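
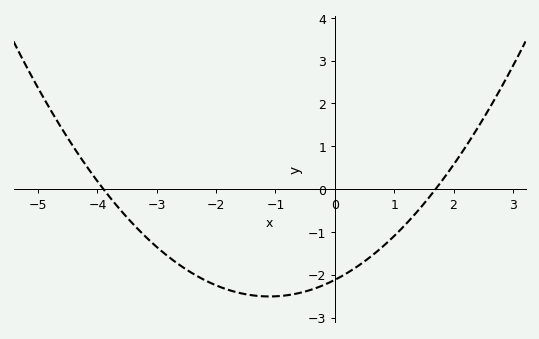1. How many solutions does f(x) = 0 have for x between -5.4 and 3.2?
2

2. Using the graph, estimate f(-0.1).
-2.2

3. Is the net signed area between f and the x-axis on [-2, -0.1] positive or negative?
negative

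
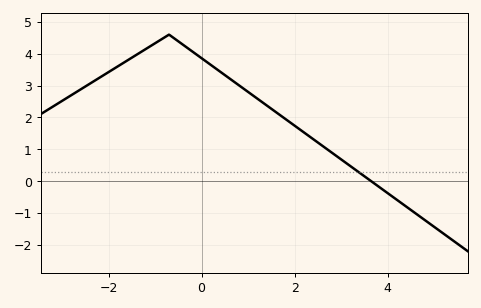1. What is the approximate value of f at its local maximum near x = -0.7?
4.6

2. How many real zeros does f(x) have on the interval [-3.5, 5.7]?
1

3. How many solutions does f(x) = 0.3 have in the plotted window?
1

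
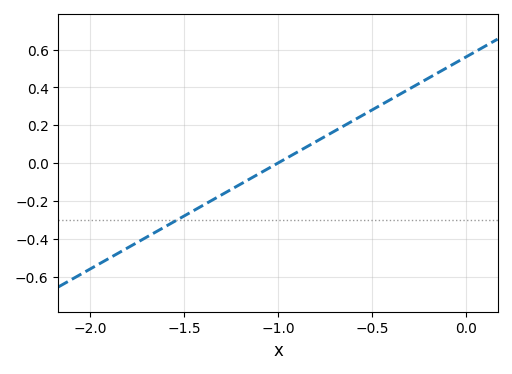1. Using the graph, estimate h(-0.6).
0.22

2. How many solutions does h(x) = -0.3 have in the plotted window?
1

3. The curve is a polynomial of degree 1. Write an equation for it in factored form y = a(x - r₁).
y = 0.56(x + 1)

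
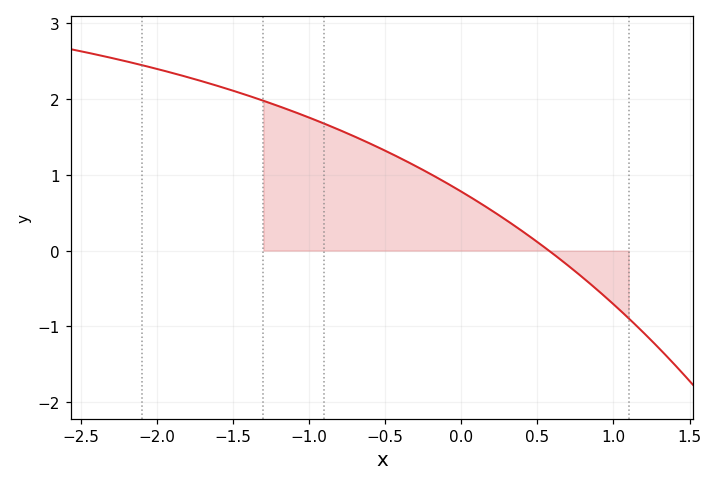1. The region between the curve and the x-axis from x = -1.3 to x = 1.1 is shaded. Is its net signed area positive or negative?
positive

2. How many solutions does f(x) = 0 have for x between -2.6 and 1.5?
1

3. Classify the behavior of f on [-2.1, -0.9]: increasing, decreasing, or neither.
decreasing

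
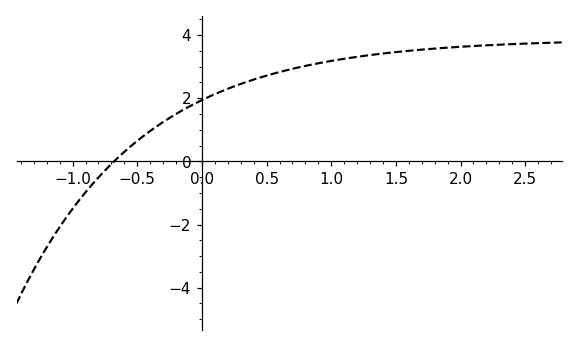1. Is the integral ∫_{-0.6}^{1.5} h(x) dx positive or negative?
positive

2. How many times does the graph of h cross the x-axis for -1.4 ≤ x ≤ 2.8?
1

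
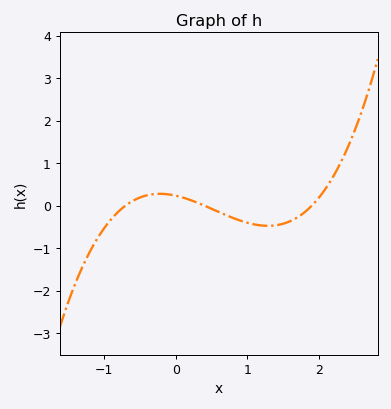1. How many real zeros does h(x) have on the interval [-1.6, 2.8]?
3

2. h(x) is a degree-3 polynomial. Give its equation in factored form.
y = 0.44(x + 0.7)(x - 0.4)(x - 1.9)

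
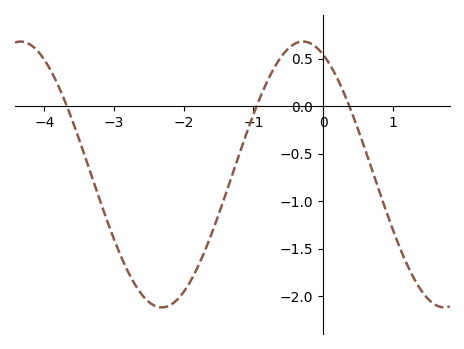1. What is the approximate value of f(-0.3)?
0.68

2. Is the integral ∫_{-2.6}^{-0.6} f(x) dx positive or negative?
negative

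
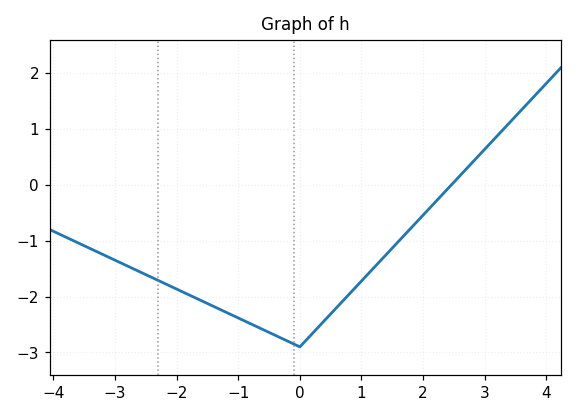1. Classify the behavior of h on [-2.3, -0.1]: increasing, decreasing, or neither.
decreasing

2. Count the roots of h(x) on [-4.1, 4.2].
1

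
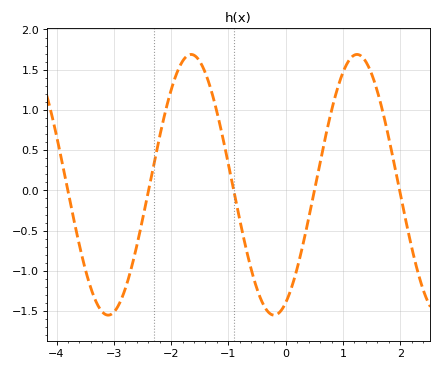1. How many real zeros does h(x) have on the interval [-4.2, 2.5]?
5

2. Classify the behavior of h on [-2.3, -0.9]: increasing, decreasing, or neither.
neither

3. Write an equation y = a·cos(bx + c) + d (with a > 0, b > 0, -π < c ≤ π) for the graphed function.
y = 1.62cos(2.2x - 2.7) + 0.07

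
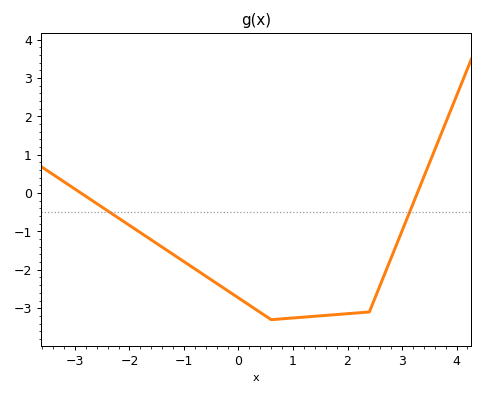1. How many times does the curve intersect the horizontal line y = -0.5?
2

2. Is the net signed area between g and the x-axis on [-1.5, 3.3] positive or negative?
negative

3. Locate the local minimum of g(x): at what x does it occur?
0.603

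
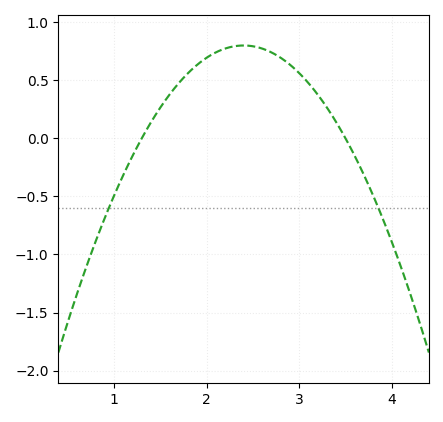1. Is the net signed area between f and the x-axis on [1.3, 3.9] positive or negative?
positive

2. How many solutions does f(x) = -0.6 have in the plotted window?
2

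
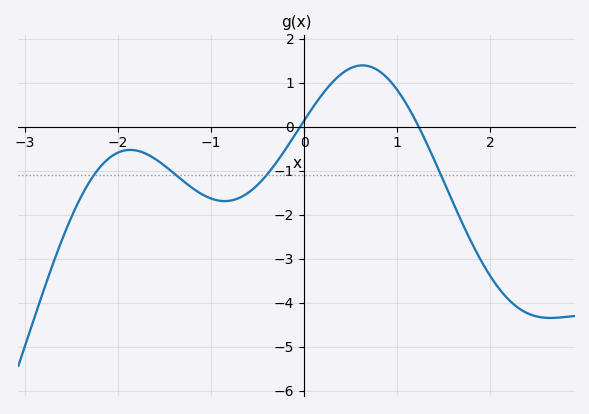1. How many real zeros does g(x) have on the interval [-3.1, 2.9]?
2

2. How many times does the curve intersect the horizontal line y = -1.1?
4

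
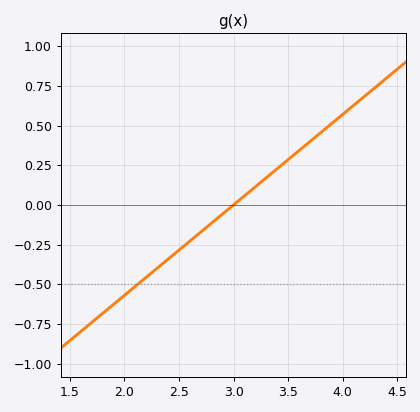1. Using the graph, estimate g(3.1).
0.05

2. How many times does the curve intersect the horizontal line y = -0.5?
1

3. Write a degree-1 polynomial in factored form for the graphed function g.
y = 0.57(x - 3)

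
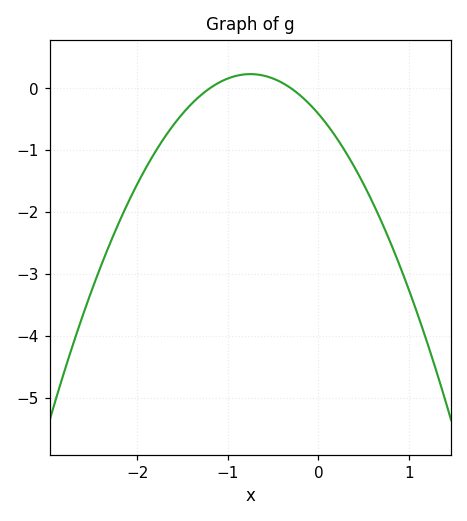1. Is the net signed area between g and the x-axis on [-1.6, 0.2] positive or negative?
negative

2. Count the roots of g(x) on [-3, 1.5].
2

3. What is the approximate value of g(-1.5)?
-0.4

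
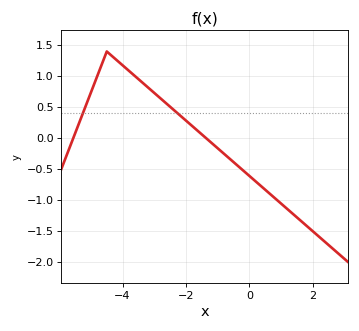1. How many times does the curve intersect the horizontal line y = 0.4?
2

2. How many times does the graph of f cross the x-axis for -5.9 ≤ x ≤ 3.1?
2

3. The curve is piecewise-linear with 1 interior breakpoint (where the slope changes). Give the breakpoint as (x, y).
(-4.5, 1.4)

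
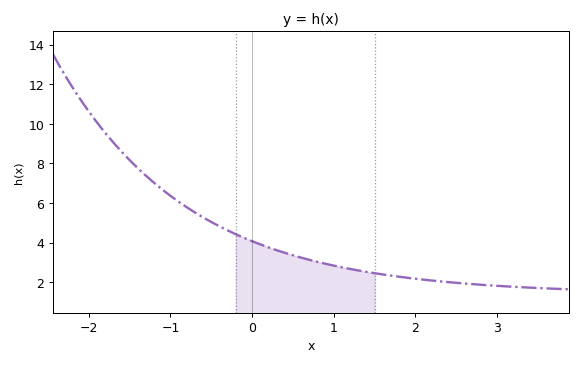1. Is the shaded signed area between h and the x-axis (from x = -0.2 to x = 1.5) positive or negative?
positive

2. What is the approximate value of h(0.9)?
3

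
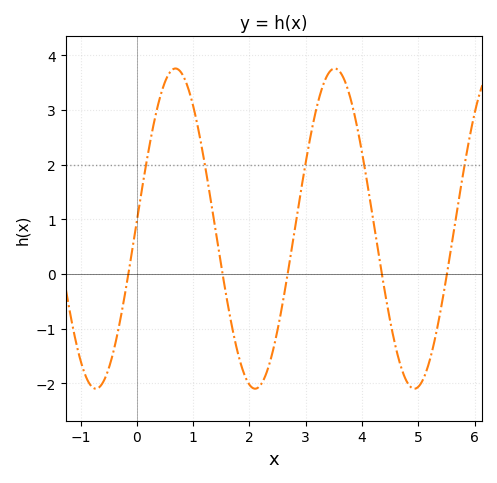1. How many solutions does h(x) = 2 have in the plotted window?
5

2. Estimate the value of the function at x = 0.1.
1.62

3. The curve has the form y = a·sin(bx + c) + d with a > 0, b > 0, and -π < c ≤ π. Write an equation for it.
y = 2.93sin(2.22x + 0.05) + 0.83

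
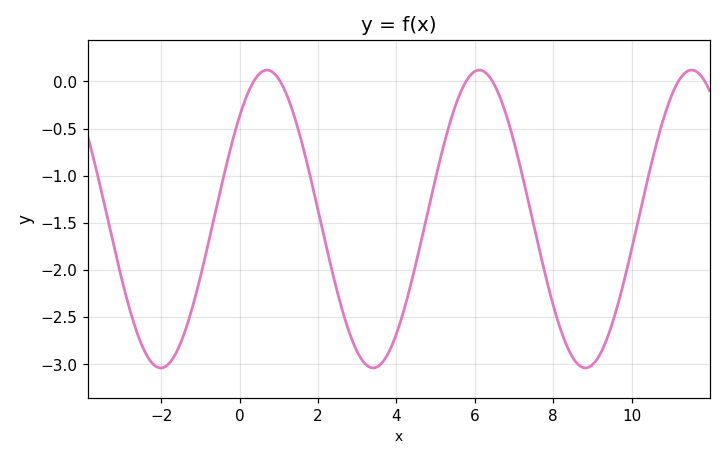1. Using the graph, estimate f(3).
-2.87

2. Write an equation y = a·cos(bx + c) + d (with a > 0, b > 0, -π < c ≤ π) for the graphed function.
y = 1.58cos(1.16x - 0.81) - 1.46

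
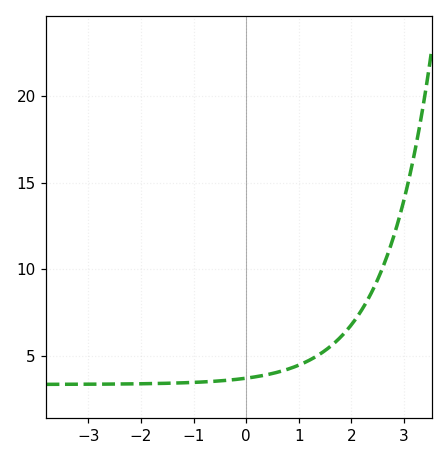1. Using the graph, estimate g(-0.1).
3.5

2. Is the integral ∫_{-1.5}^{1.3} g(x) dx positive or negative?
positive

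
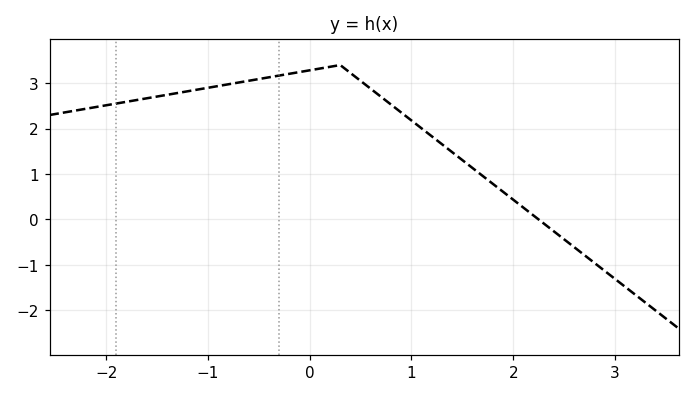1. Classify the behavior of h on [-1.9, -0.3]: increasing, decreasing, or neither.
increasing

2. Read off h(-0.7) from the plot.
3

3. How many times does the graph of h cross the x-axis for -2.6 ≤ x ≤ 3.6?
1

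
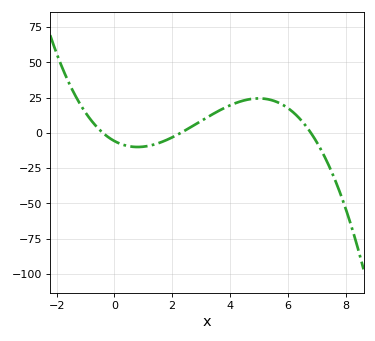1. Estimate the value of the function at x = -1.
14.4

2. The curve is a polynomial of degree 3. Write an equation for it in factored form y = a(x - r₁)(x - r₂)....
y = -0.93(x + 0.4)(x - 2.3)(x - 6.8)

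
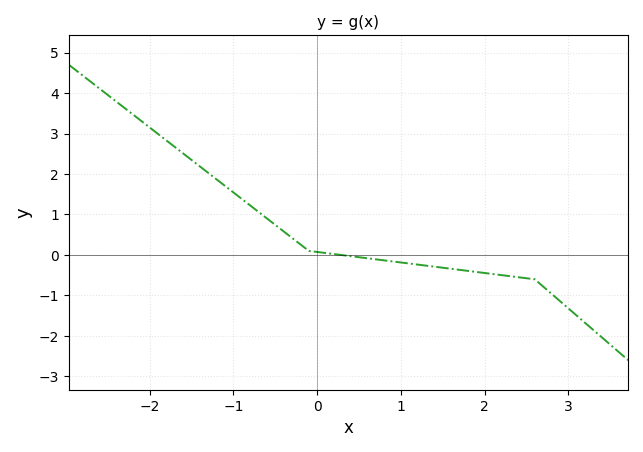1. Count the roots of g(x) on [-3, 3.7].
1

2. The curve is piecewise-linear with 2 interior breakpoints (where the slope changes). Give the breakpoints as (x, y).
(-0.1, 0.1); (2.6, -0.6)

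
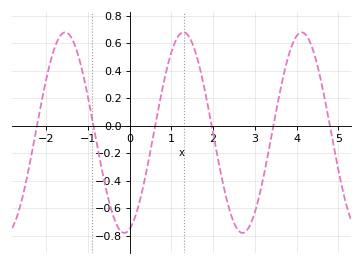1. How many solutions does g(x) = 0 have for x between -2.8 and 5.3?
6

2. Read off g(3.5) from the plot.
0.092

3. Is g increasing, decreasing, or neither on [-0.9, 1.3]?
neither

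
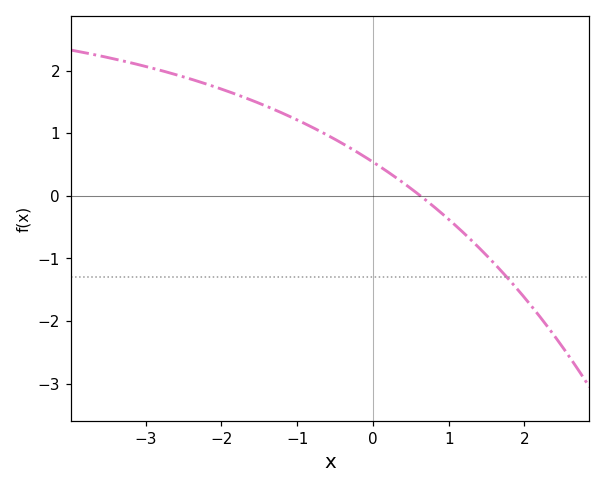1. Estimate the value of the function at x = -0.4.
0.834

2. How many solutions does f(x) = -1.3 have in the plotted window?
1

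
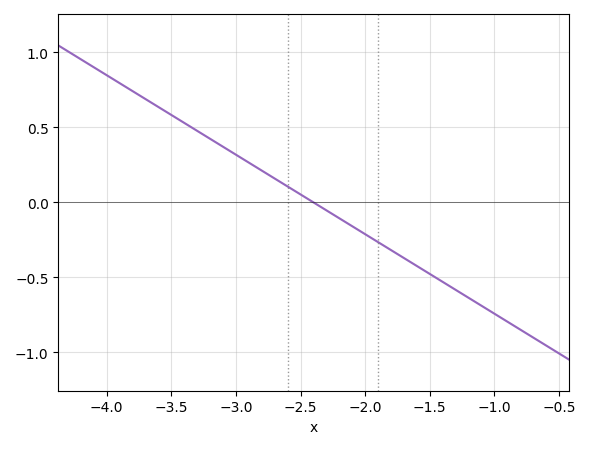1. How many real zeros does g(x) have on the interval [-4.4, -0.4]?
1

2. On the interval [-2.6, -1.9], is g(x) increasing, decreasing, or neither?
decreasing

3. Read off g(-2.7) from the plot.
0.15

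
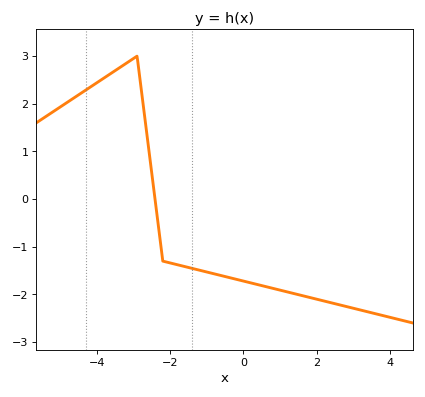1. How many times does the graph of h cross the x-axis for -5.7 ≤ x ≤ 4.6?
1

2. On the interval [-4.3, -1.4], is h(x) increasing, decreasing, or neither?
neither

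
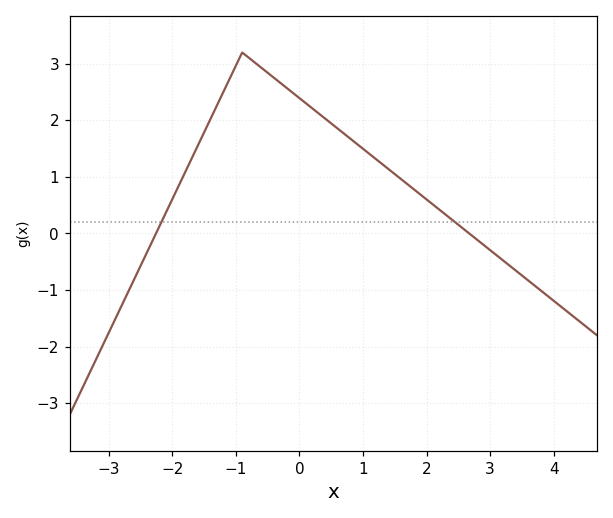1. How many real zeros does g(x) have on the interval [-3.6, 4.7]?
2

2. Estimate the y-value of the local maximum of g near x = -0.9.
3.2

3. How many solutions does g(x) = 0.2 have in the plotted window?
2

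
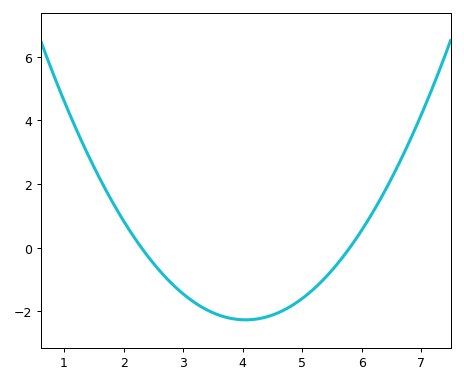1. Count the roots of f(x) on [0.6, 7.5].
2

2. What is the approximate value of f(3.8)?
-2.2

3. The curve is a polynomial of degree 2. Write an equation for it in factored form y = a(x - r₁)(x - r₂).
y = 0.74(x - 2.3)(x - 5.8)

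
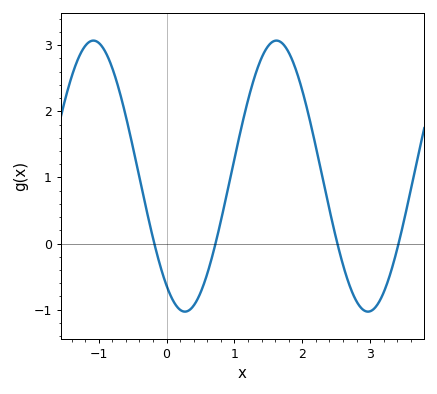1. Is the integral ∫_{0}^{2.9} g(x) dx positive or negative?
positive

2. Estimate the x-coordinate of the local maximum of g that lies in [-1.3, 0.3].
-1.08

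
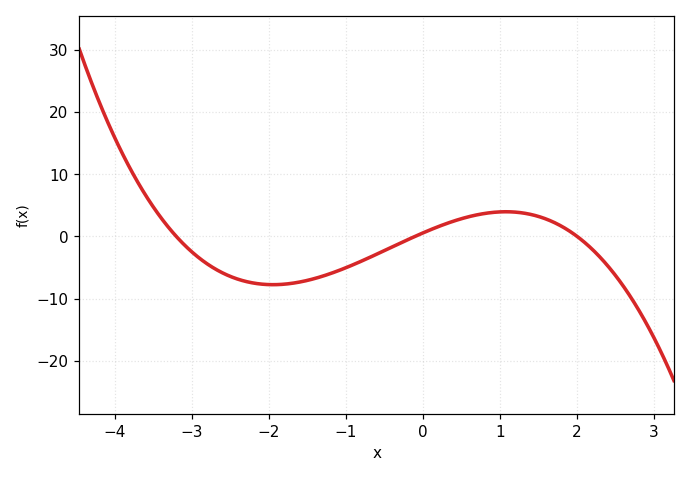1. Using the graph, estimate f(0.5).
2.83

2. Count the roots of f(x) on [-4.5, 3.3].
3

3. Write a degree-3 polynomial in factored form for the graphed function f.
y = -0.85(x + 3.2)(x + 0.1)(x - 2)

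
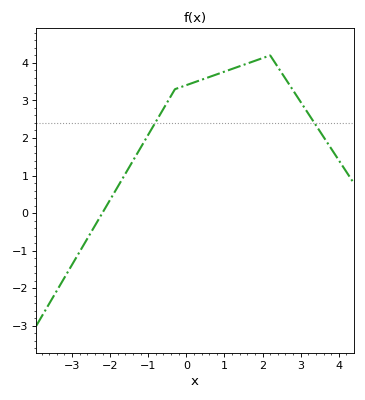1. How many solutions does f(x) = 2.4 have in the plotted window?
2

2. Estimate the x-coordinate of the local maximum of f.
2.2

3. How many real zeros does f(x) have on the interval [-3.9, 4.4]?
1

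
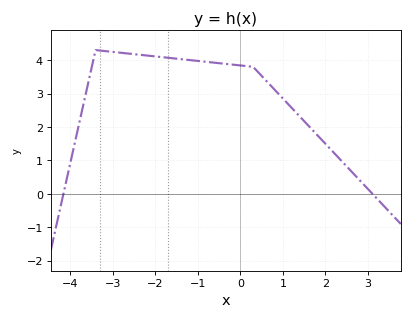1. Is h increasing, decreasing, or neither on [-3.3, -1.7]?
decreasing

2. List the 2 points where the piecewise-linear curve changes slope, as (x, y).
(-3.4, 4.3); (0.3, 3.8)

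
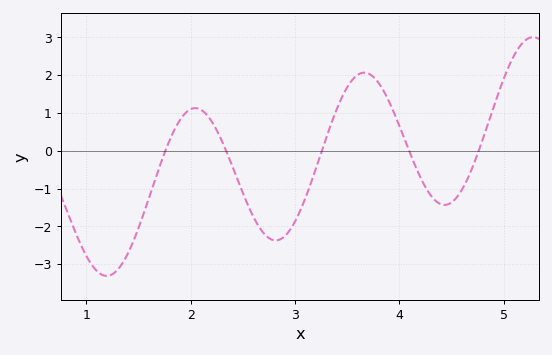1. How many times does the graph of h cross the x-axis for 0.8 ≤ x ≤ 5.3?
5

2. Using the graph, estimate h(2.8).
-2.37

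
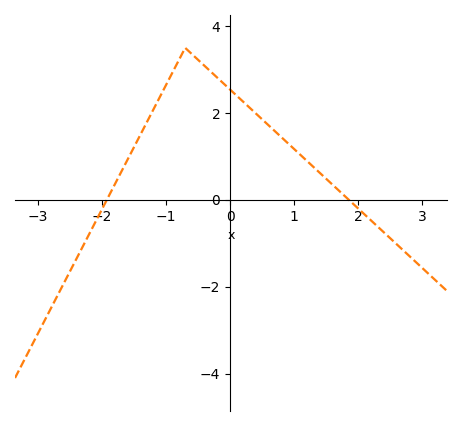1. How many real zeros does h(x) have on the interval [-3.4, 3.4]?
2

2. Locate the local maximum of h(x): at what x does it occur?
-0.699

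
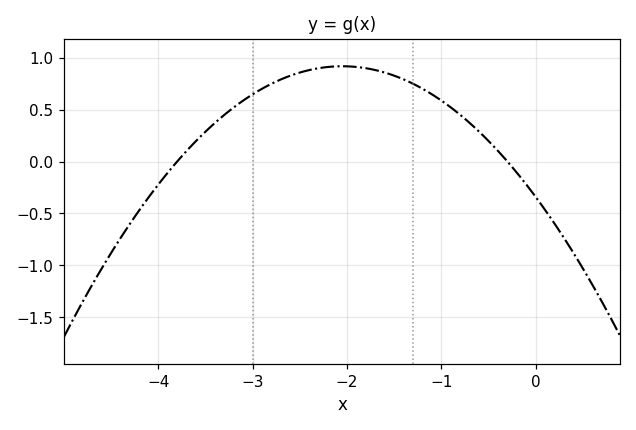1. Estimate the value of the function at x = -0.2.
-0.1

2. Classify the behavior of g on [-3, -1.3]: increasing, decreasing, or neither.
neither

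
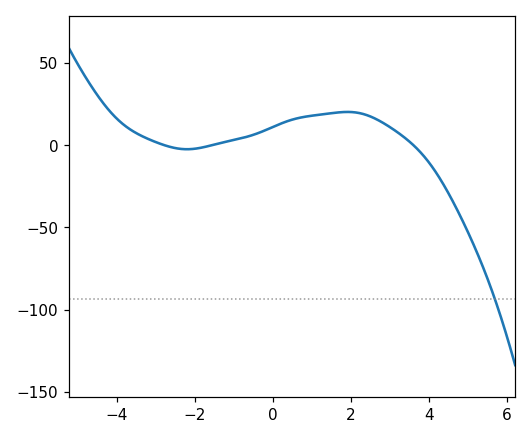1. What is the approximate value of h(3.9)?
-7.5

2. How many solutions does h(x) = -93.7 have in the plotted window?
1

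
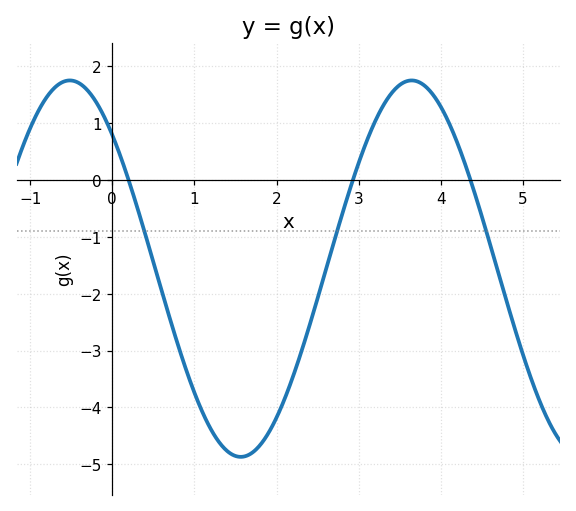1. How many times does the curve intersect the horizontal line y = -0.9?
3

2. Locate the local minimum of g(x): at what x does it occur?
1.6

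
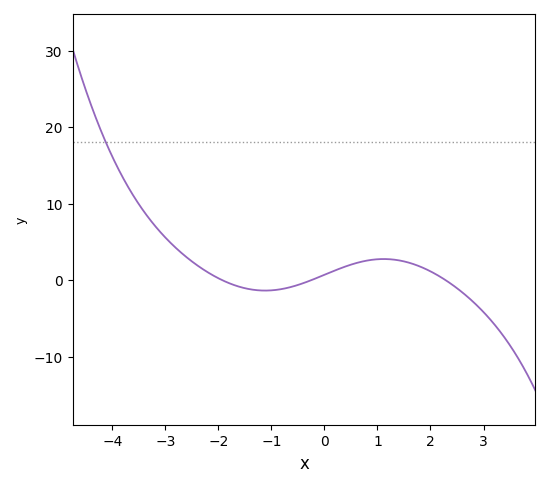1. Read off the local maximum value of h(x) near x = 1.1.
2.75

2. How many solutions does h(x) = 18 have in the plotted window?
1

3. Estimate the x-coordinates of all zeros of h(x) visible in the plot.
-1.93, -0.244, 2.28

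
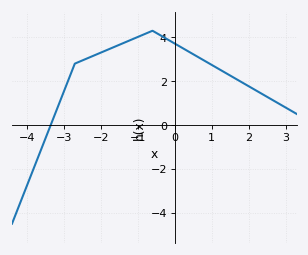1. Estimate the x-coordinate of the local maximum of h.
-0.601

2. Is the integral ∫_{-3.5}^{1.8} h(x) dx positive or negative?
positive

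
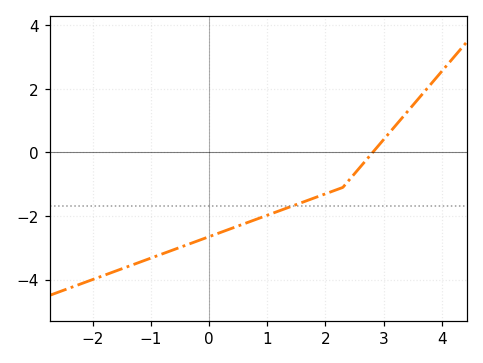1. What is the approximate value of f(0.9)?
-2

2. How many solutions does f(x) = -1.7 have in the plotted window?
1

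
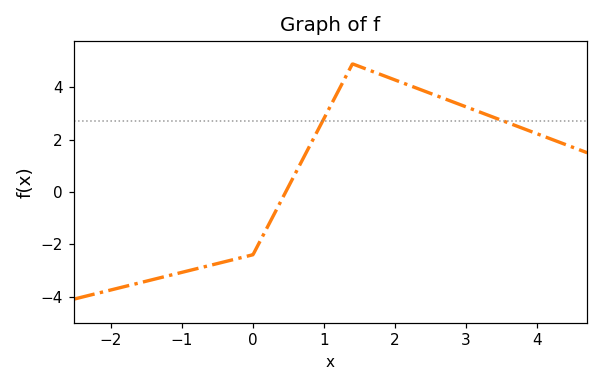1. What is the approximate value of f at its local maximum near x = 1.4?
4.8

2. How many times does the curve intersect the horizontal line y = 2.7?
2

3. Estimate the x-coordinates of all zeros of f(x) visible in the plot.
0.5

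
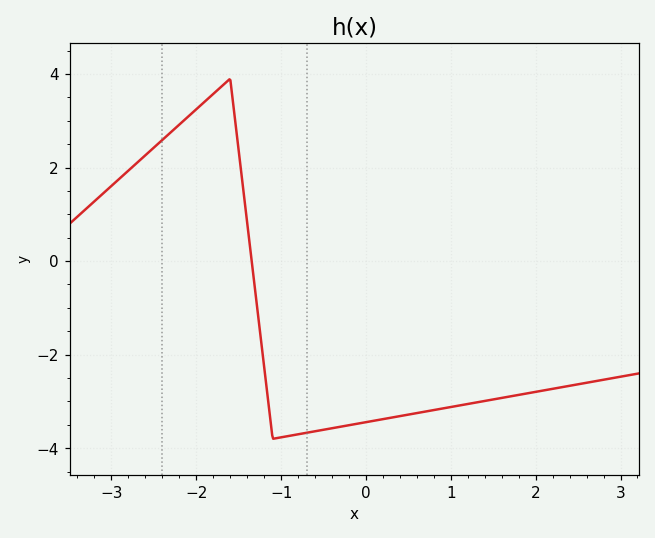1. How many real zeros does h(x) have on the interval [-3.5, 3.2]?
1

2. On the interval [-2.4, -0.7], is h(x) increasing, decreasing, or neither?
neither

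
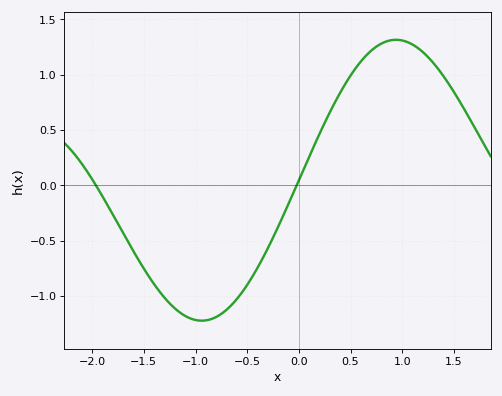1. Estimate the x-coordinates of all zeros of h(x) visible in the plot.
-1.96, -0.021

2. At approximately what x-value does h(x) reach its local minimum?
-0.94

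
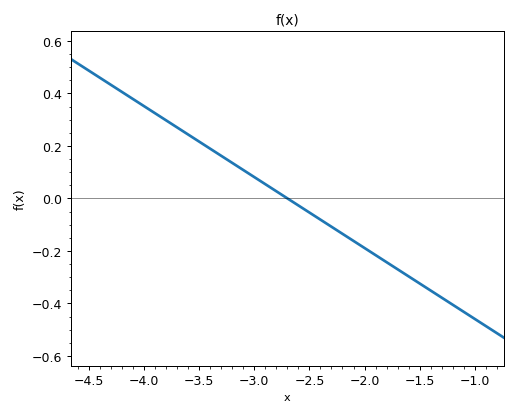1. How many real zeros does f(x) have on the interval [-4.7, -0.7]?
1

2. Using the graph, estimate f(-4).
0.351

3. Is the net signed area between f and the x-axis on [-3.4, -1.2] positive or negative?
negative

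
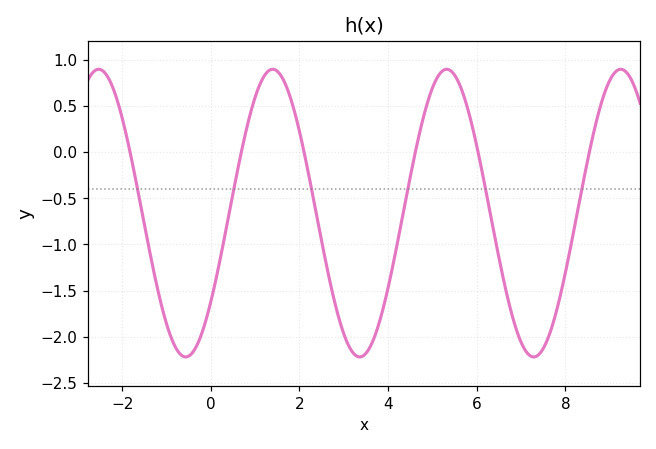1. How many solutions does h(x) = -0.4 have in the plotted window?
6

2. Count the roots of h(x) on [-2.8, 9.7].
6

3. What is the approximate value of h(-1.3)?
-1.25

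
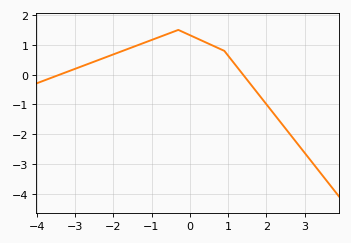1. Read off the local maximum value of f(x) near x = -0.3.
1.5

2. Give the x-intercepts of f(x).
-3.4, 1.4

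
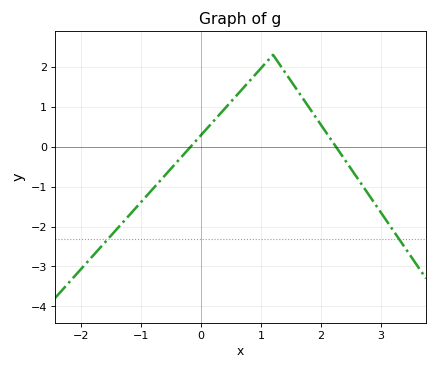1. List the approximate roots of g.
-0.17, 2.25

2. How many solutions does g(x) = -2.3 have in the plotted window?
2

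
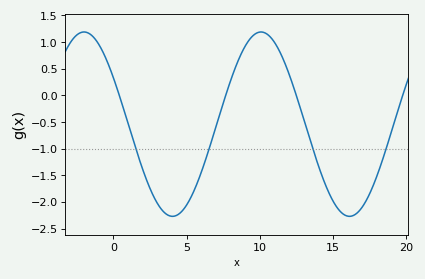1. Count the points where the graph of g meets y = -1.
4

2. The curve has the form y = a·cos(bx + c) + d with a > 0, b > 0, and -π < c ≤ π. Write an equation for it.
y = 1.73cos(0.52x + 1) - 0.54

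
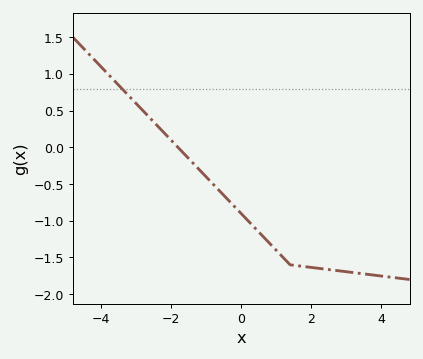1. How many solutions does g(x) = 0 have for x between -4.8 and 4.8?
1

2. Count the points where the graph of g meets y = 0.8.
1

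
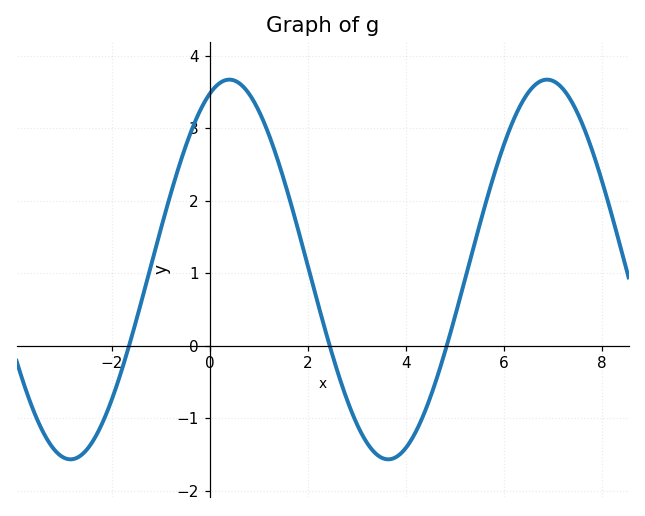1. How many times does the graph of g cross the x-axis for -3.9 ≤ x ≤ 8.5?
3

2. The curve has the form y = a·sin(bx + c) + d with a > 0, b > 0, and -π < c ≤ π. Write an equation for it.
y = 2.62sin(0.97x + 1.2) + 1.05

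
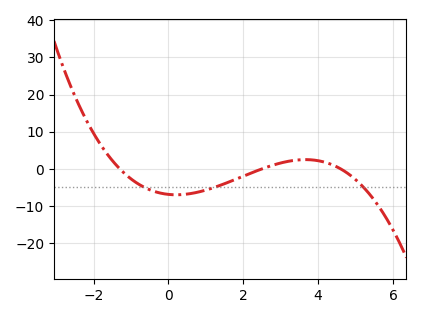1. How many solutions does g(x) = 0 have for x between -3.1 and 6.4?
3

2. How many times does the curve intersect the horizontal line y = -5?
3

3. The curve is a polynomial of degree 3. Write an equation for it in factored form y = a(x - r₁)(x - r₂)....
y = -0.46(x + 1.3)(x - 2.5)(x - 4.6)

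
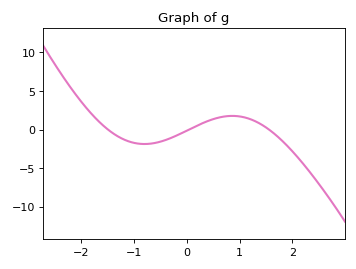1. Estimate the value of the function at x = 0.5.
1.35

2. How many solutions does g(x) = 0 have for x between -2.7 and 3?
3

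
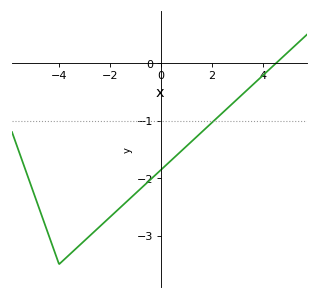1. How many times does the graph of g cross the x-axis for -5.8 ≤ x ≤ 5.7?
1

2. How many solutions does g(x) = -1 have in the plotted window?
1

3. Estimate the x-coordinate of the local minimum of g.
-4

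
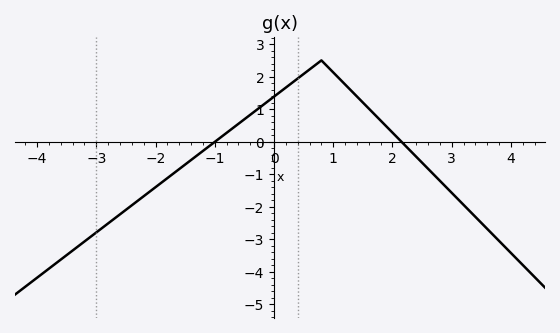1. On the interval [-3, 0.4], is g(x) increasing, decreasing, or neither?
increasing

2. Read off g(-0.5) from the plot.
0.7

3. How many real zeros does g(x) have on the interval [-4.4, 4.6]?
2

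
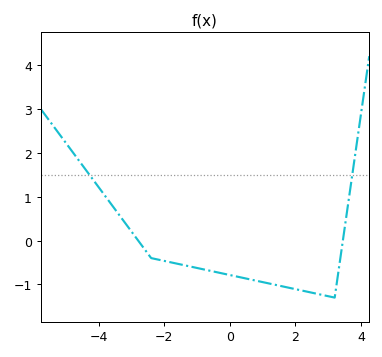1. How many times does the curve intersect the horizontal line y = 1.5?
2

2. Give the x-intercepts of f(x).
-2.8, 3.45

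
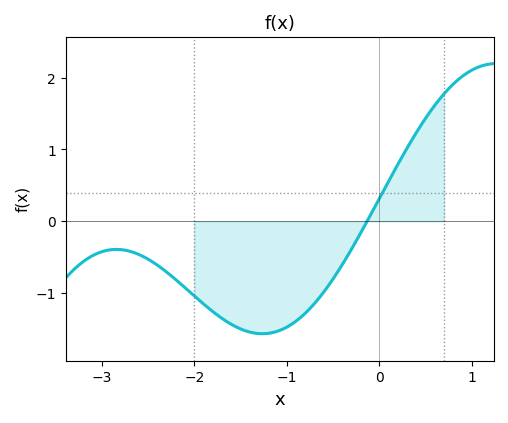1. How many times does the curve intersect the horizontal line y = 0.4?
1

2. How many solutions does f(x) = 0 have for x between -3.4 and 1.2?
1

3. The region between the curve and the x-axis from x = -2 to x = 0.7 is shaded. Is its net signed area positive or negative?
negative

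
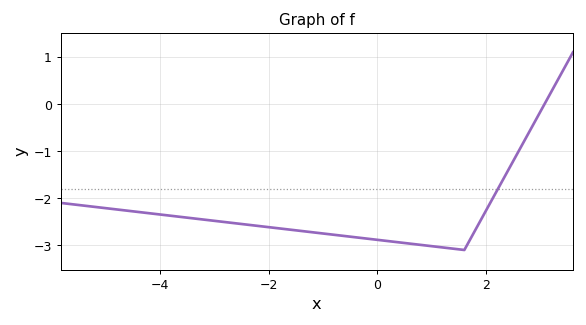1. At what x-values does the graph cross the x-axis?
3.08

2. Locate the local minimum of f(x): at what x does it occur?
1.6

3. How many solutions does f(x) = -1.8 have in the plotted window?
1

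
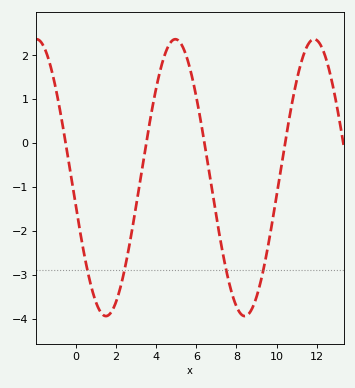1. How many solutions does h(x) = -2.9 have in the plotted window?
4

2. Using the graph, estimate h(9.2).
-3.2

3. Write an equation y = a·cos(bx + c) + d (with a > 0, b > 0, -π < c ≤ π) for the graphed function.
y = 3.15cos(0.91x + 1.8) - 0.79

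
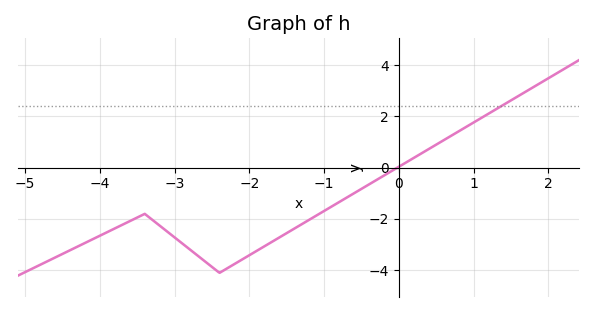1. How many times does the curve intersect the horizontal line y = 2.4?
1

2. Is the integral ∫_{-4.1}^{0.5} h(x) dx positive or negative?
negative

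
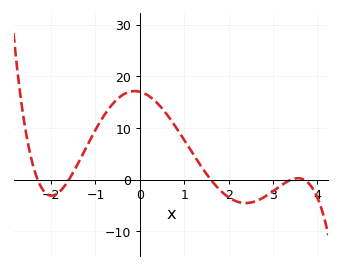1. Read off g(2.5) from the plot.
-4.4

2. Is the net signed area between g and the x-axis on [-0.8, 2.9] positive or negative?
positive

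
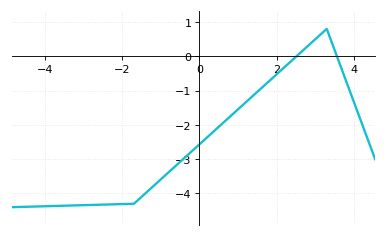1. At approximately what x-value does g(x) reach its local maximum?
3.3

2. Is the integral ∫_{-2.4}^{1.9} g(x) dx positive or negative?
negative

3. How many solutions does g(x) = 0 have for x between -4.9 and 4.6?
2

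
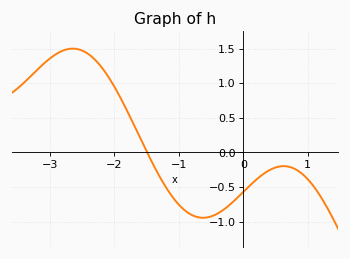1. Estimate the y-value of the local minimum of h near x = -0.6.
-0.946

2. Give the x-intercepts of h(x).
-1.49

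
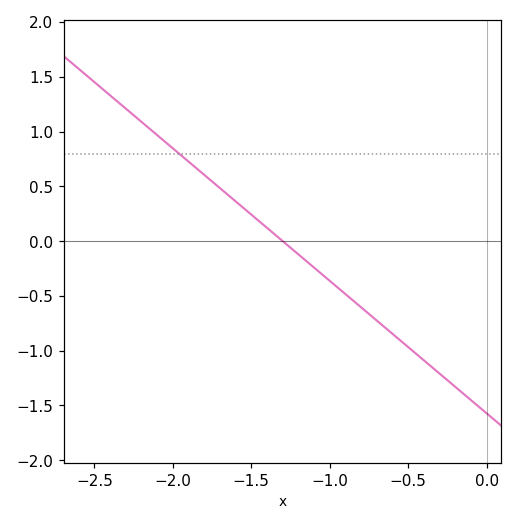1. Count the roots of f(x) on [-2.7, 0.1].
1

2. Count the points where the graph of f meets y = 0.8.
1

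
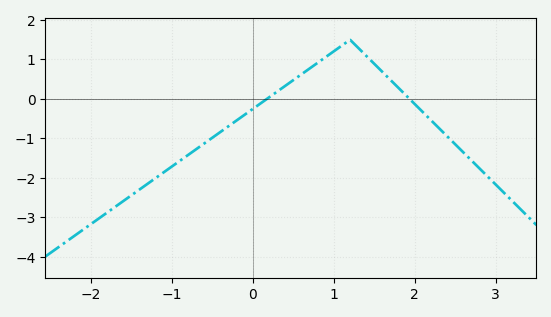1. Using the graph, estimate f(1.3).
1.3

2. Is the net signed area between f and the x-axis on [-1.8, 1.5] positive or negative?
negative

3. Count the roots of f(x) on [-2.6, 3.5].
2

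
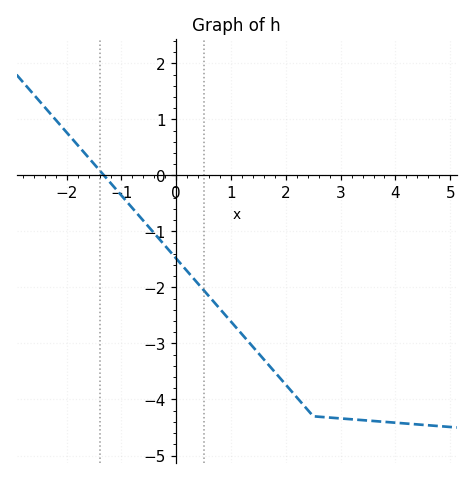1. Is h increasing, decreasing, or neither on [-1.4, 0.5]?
decreasing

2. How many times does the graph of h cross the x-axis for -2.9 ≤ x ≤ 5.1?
1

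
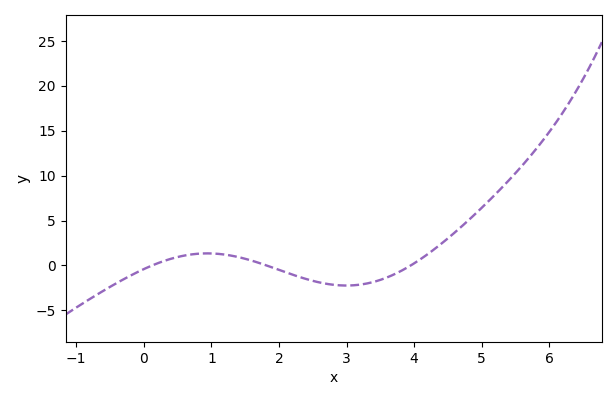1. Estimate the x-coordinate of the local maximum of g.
0.938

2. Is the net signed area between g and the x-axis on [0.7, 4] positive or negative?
negative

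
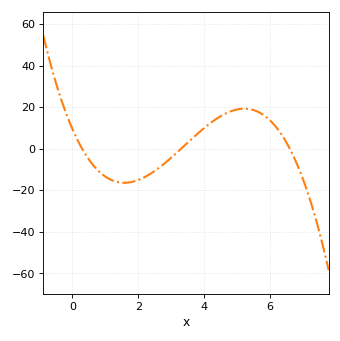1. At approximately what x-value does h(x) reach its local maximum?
5.2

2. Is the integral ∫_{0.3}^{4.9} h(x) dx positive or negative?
negative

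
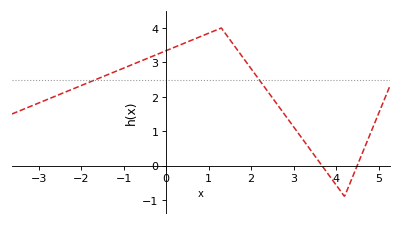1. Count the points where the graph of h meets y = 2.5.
2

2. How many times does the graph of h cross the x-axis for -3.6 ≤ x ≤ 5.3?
2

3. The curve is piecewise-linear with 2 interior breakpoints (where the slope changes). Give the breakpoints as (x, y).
(1.3, 4); (4.2, -0.9)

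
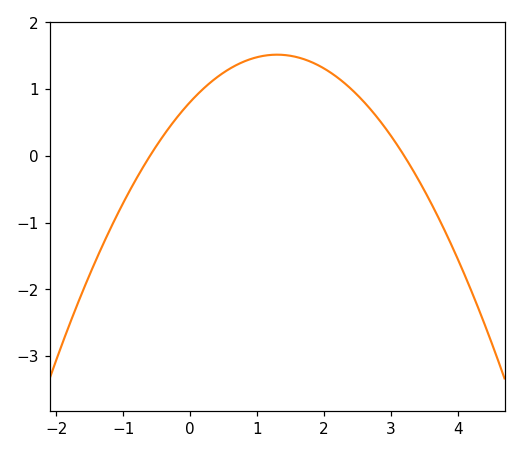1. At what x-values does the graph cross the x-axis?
-0.6, 3.2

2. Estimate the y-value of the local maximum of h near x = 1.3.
1.5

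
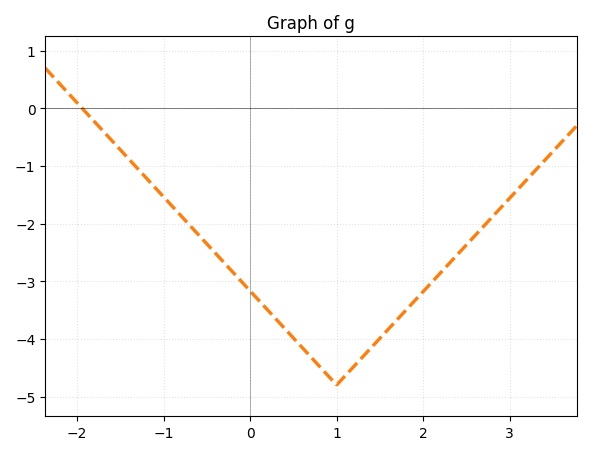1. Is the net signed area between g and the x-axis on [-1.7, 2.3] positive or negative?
negative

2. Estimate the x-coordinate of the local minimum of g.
1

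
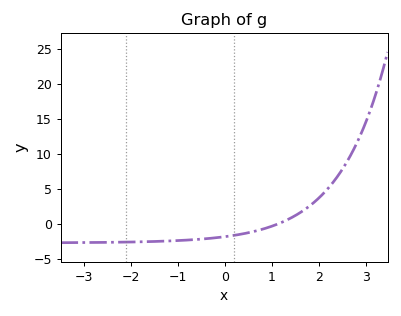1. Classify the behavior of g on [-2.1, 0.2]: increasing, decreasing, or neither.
increasing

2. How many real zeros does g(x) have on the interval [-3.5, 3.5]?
1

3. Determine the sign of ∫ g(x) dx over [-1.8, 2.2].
negative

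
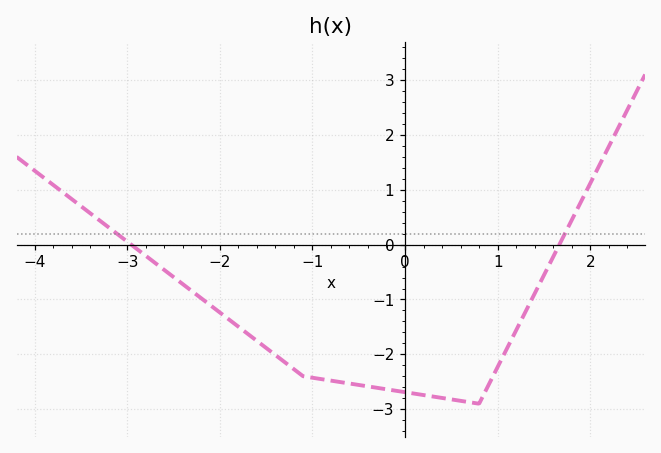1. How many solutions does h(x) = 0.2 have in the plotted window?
2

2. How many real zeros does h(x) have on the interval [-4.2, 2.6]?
2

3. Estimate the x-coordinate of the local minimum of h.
0.797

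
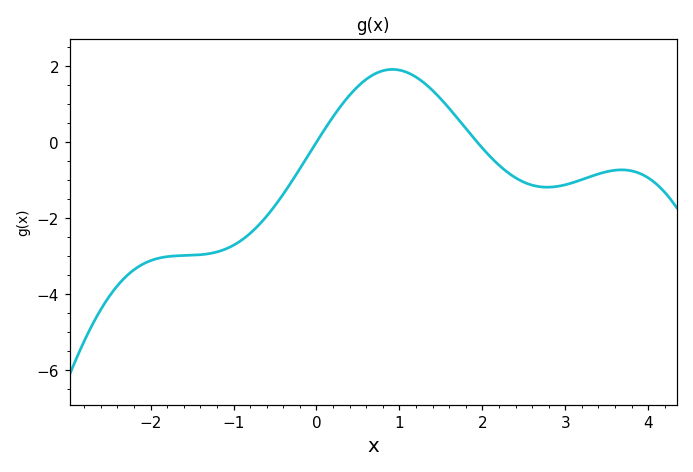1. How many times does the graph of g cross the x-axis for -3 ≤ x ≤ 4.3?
2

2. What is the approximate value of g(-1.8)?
-3.02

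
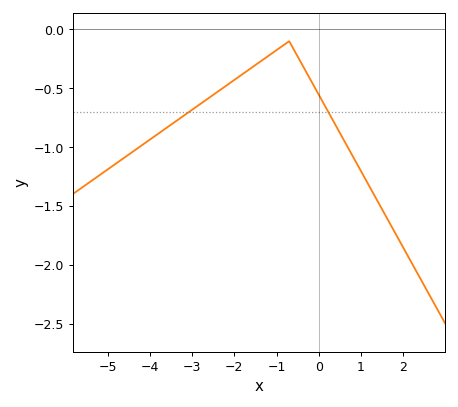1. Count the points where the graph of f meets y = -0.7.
2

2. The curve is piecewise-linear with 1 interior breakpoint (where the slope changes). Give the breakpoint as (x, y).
(-0.7, -0.1)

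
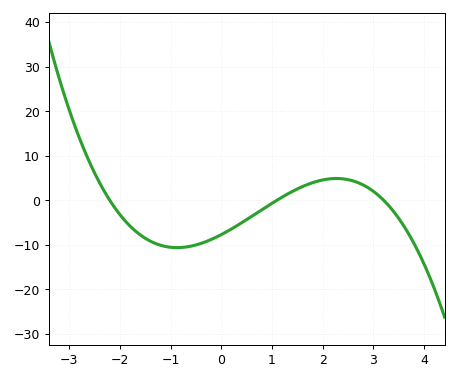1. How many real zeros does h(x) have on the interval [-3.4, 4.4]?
3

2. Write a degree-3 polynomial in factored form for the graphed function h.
y = -1(x + 2.2)(x - 1.1)(x - 3.2)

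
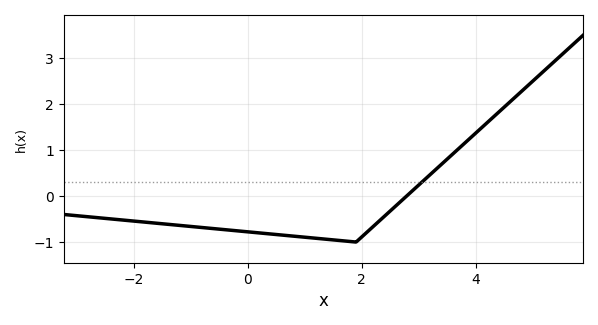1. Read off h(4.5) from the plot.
1.9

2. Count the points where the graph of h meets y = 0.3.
1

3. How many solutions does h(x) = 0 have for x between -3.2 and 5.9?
1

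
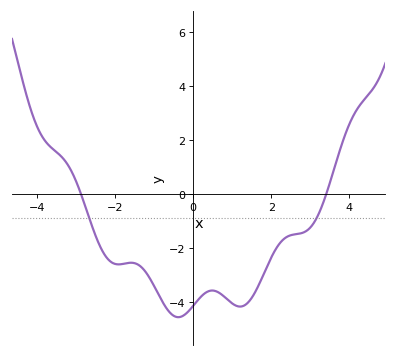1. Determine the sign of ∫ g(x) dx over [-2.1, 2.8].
negative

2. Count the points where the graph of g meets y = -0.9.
2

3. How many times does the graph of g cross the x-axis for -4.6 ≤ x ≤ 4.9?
2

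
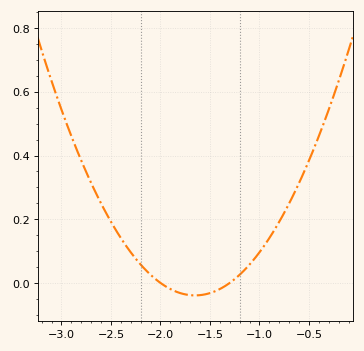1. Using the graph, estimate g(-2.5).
0.192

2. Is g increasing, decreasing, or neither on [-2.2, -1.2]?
neither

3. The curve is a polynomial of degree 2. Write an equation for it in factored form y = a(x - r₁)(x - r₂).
y = 0.32(x + 2)(x + 1.3)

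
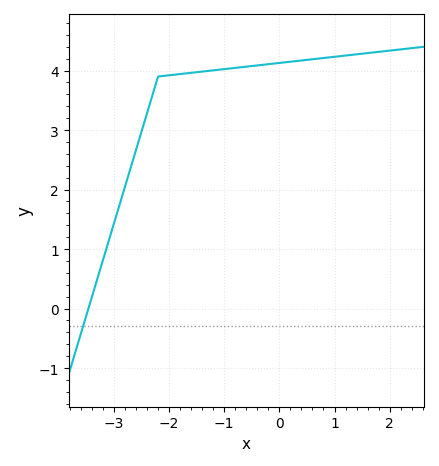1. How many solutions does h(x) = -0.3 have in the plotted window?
1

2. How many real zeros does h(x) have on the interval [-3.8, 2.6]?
1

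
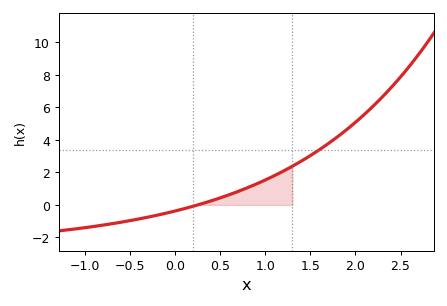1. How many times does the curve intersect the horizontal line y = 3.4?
1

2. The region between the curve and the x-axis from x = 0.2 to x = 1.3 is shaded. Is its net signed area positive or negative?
positive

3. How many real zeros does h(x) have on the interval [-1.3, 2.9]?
1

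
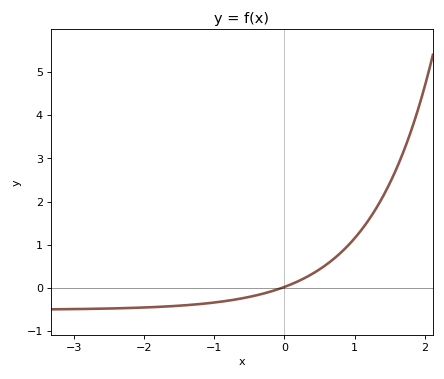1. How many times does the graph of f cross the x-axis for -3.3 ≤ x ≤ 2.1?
1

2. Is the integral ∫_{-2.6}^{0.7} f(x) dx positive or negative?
negative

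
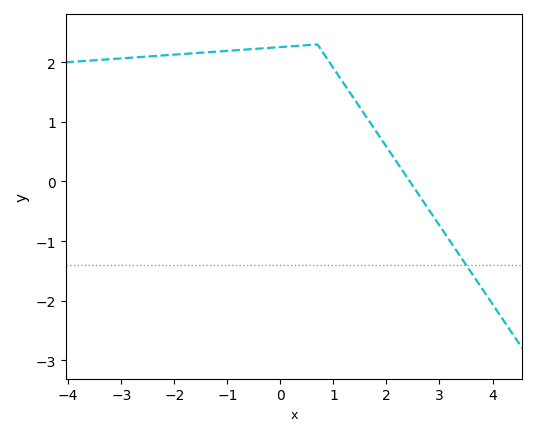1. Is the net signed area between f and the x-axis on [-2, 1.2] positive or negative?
positive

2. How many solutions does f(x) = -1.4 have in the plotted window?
1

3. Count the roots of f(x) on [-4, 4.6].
1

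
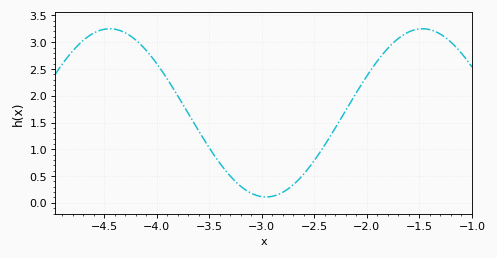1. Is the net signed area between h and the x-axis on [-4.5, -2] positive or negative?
positive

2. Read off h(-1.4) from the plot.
3.25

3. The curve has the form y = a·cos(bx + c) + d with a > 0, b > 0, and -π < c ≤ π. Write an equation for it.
y = 1.57cos(2.1x + 3.1) + 1.68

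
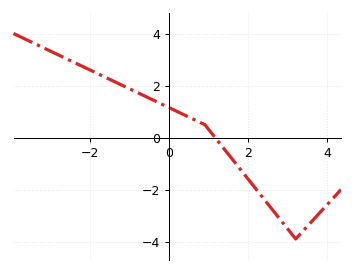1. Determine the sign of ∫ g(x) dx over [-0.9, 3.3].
negative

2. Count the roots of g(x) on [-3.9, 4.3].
1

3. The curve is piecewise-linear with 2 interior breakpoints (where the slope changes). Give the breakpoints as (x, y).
(0.9, 0.5); (3.2, -3.9)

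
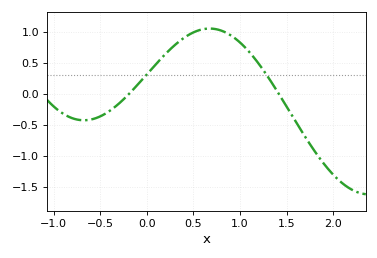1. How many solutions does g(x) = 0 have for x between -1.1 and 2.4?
2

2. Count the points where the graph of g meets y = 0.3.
2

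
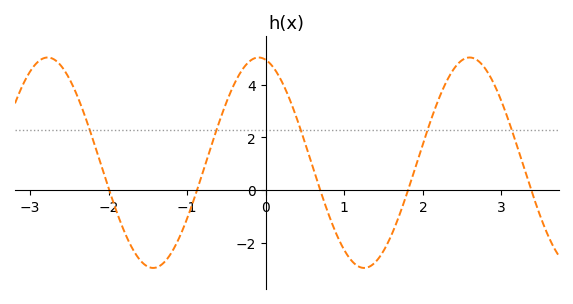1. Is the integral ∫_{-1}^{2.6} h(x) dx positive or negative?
positive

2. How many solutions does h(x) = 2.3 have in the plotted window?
5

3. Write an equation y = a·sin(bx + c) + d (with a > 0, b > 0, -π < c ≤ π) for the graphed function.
y = 4sin(2.34x + 1.78) + 1.04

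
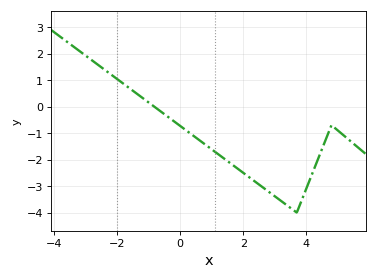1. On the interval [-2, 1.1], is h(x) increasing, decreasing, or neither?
decreasing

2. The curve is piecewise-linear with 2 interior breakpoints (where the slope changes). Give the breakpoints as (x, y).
(3.7, -4); (4.8, -0.7)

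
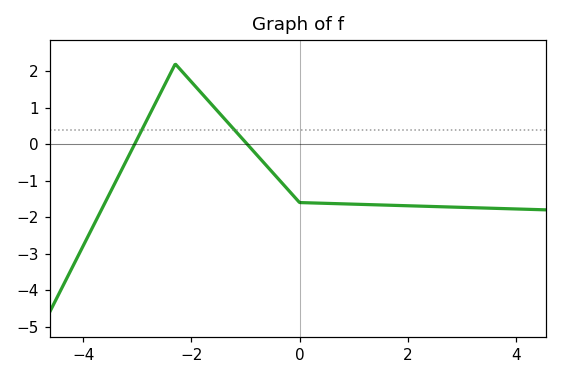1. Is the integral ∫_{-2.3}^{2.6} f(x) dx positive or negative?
negative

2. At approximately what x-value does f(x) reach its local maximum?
-2.3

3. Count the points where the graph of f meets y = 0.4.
2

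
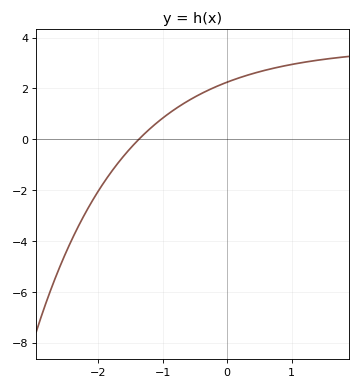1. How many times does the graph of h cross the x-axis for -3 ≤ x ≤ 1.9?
1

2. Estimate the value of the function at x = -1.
0.833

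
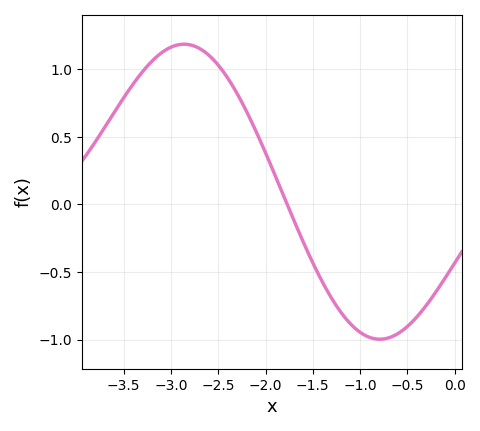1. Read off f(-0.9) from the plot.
-0.984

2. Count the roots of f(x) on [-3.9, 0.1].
1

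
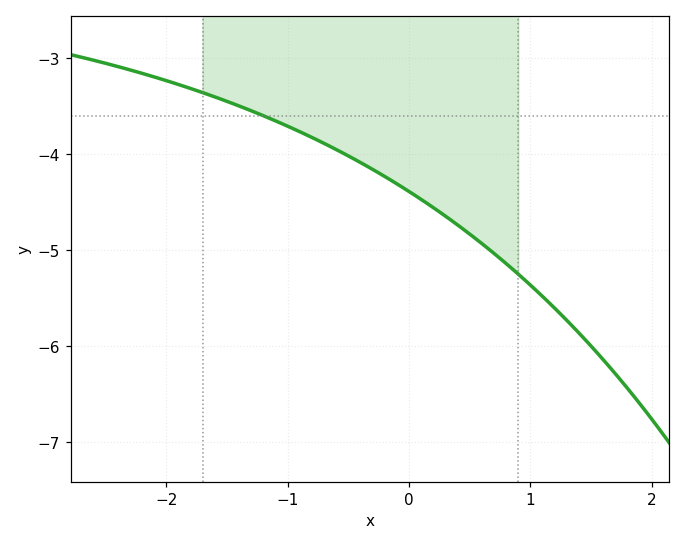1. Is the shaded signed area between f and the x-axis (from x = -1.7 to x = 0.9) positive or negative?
negative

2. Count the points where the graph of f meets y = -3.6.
1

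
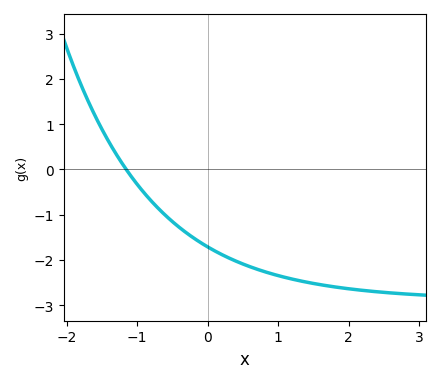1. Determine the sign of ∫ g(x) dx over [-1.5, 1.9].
negative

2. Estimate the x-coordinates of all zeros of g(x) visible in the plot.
-1.15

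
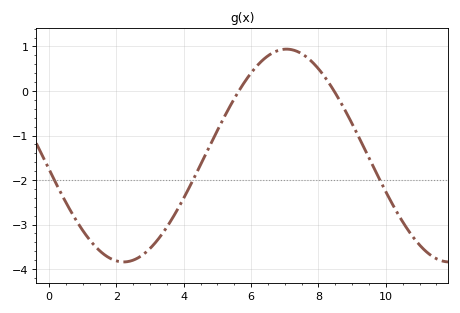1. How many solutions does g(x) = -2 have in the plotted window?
3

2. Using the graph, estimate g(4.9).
-1.04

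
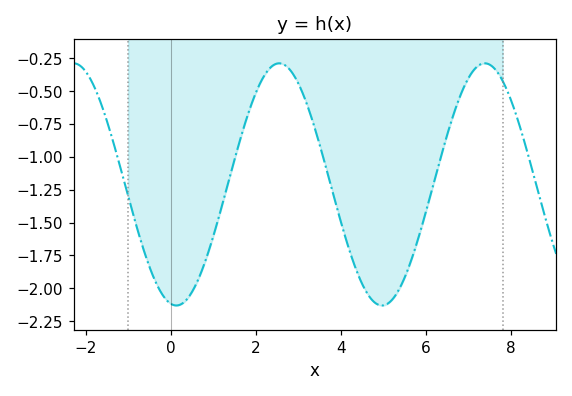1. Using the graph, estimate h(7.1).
-0.351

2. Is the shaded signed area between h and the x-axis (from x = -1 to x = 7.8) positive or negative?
negative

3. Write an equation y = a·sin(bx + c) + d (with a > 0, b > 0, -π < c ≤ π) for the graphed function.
y = 0.92sin(1.3x - 1.74) - 1.21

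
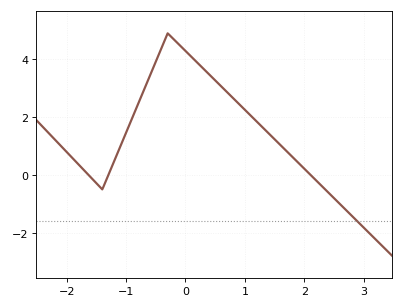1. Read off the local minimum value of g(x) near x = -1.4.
-0.5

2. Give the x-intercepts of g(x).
-1.63, -1.3, 2.11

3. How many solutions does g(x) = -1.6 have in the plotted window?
1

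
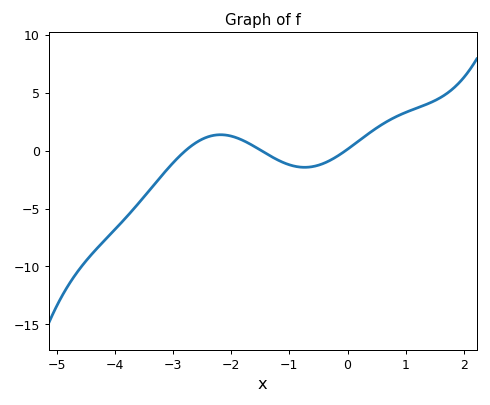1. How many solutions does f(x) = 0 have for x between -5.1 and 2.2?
3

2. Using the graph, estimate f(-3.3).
-2.8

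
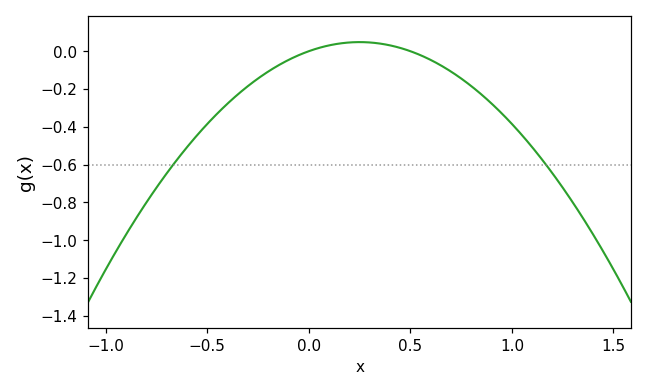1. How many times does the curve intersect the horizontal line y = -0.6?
2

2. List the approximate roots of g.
0, 0.5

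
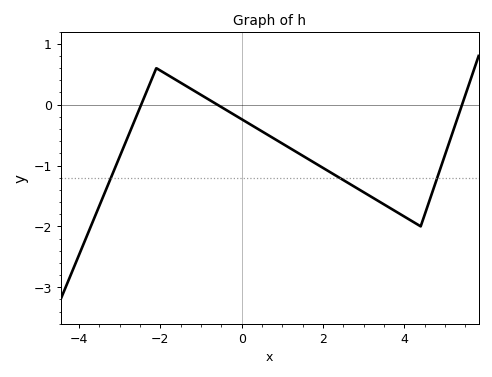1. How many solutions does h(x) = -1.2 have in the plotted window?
3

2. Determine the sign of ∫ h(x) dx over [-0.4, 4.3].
negative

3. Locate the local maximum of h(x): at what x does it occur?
-2.1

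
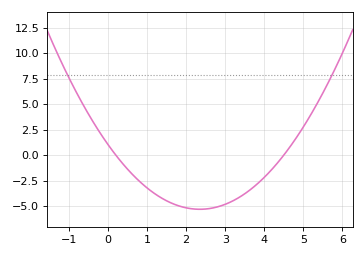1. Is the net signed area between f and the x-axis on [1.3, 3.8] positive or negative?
negative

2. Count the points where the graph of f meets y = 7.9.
2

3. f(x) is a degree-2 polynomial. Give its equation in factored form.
y = 1.15(x - 0.2)(x - 4.5)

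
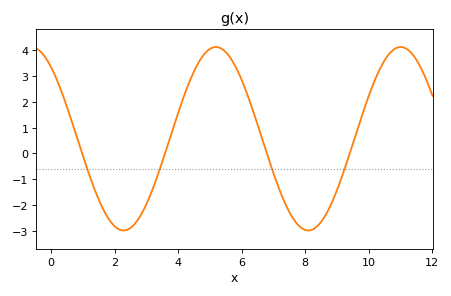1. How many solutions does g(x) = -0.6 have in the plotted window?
4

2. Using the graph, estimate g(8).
-2.95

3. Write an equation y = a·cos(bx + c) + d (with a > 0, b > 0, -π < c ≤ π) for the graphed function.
y = 3.54cos(1.08x + 0.68) + 0.57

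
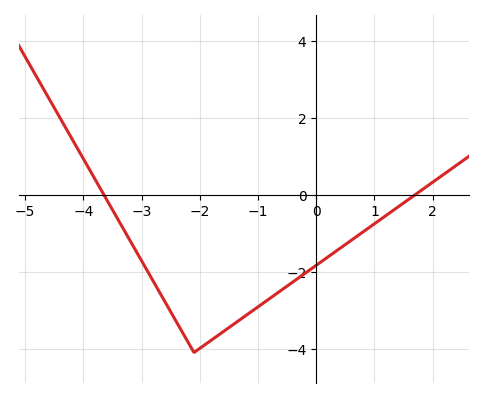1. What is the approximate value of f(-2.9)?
-2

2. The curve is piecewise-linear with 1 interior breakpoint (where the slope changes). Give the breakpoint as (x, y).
(-2.1, -4.1)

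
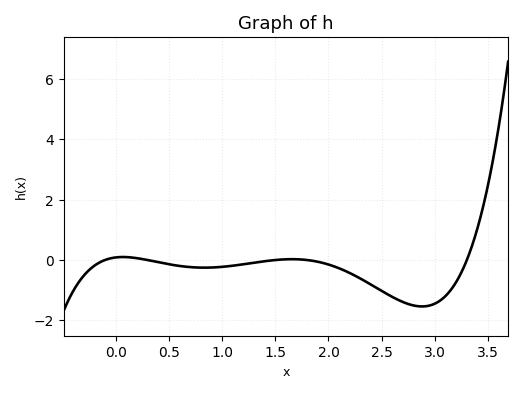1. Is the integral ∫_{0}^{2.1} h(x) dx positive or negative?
negative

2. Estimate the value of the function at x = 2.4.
-0.8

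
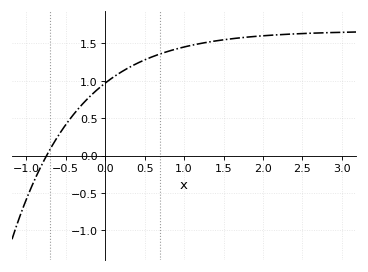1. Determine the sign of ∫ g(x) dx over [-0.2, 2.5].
positive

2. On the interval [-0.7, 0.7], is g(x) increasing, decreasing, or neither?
increasing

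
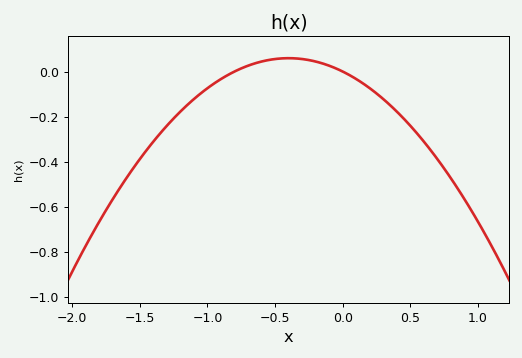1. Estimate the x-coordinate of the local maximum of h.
-0.4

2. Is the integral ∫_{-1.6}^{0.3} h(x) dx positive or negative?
negative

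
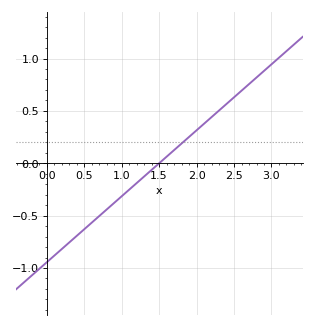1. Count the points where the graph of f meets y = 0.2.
1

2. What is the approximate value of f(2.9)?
0.9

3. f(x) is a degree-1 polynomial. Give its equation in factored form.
y = 0.63(x - 1.5)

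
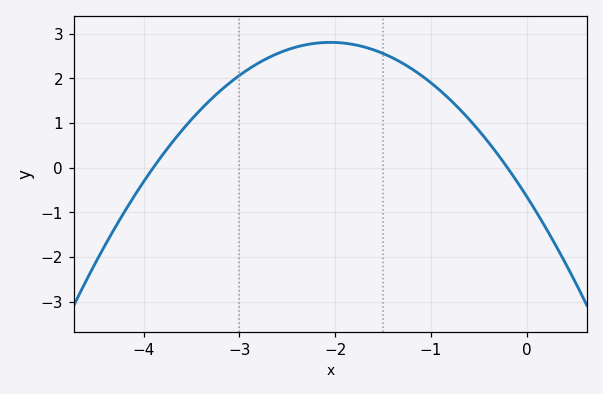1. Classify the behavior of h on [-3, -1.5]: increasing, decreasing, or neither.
neither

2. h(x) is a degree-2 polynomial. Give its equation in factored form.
y = -0.82(x + 3.9)(x + 0.2)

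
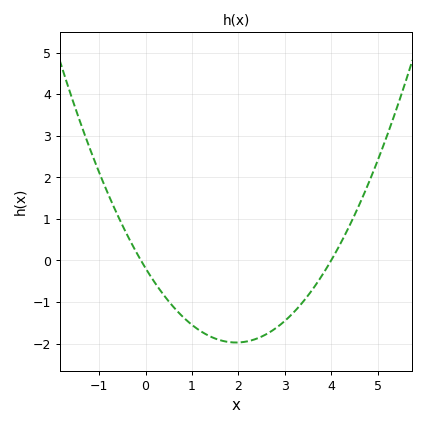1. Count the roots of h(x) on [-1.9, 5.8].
2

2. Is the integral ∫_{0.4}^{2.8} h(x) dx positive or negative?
negative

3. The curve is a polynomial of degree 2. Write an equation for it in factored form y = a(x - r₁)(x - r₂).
y = 0.47(x + 0.1)(x - 4)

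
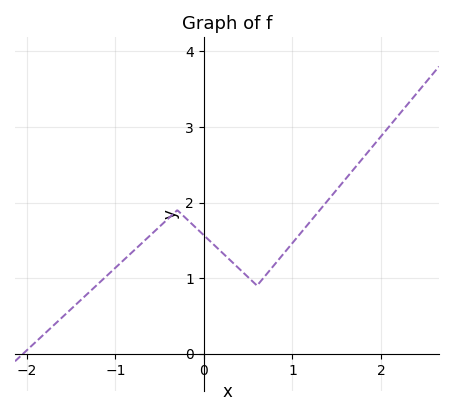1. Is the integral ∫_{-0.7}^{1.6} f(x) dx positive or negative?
positive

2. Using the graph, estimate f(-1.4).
0.7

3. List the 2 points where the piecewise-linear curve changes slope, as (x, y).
(-0.3, 1.9); (0.6, 0.9)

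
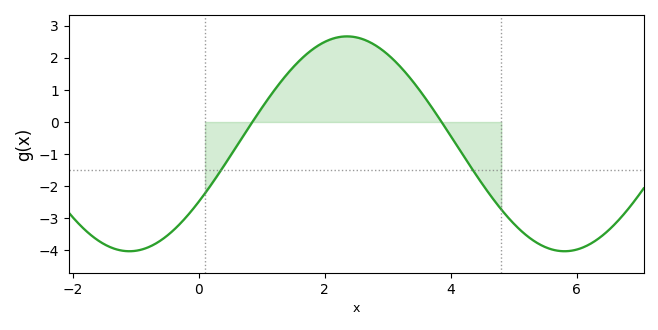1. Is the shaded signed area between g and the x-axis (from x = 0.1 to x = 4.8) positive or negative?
positive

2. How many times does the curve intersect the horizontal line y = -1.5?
2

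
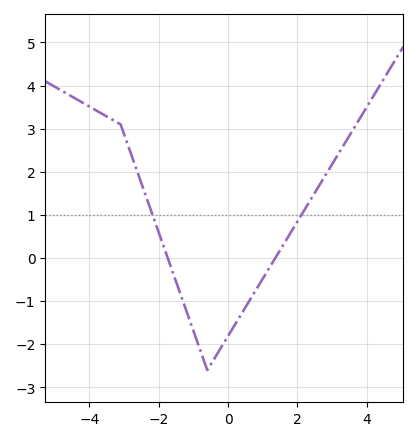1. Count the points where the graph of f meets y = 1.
2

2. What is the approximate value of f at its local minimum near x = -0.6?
-2.6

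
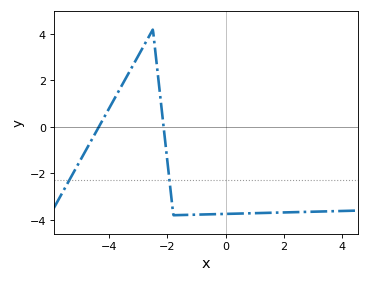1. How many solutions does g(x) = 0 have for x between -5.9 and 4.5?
2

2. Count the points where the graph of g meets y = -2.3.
2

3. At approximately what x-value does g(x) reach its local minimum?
-1.8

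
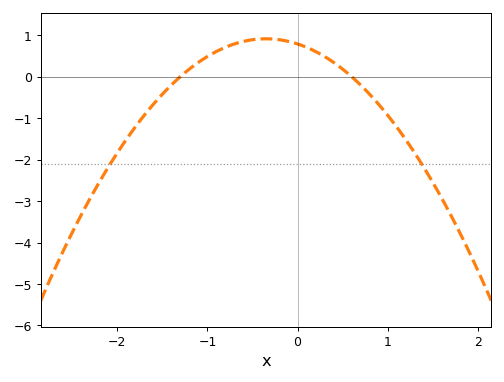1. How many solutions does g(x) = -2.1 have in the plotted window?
2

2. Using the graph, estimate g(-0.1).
0.8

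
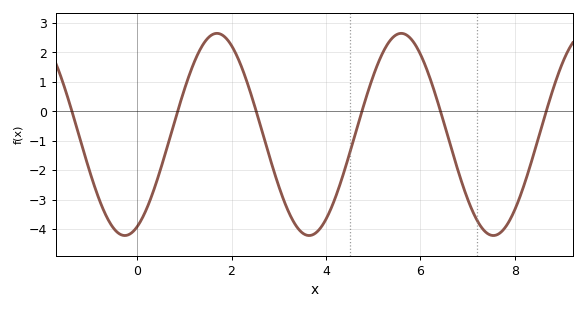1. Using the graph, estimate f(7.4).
-4.13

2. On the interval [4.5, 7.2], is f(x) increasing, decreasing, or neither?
neither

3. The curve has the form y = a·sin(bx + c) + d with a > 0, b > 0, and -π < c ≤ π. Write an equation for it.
y = 3.43sin(1.61x - 1.15) - 0.79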